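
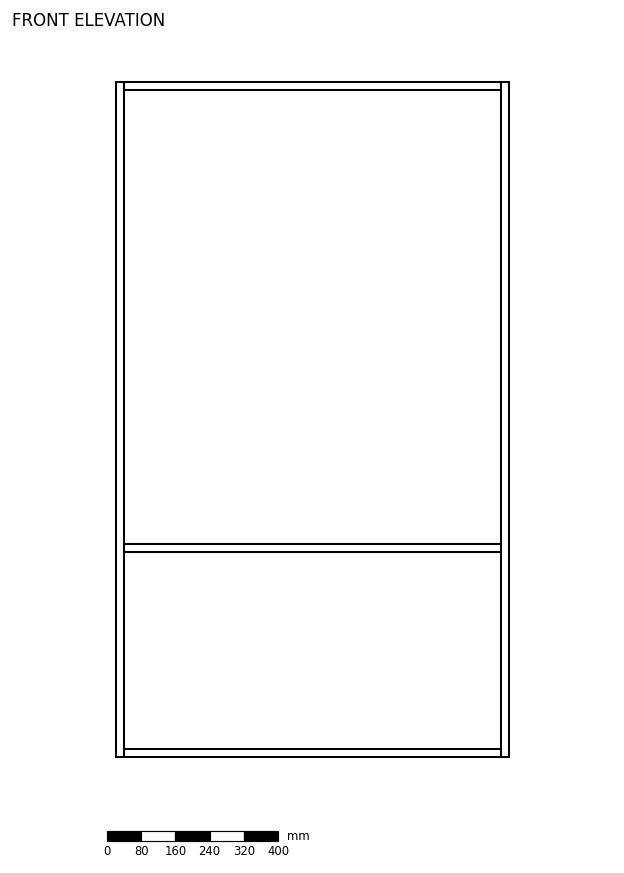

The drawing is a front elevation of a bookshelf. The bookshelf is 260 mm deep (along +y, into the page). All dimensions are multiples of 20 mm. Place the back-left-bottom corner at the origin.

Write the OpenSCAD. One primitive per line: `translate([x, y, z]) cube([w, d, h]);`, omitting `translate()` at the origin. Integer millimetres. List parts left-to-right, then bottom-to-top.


cube([20, 260, 1580]);
translate([20, 0, 0]) cube([880, 260, 20]);
translate([20, 0, 480]) cube([880, 260, 20]);
translate([20, 0, 1560]) cube([880, 260, 20]);
translate([900, 0, 0]) cube([20, 260, 1580]);


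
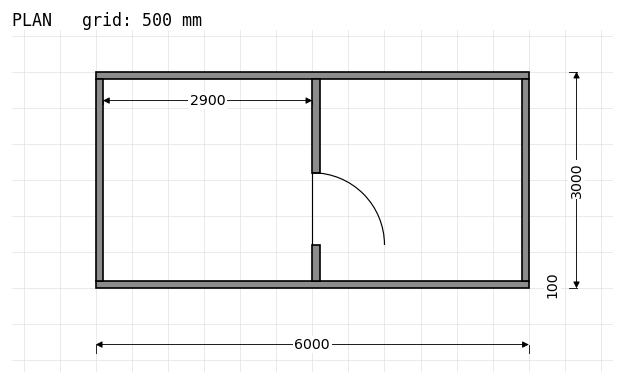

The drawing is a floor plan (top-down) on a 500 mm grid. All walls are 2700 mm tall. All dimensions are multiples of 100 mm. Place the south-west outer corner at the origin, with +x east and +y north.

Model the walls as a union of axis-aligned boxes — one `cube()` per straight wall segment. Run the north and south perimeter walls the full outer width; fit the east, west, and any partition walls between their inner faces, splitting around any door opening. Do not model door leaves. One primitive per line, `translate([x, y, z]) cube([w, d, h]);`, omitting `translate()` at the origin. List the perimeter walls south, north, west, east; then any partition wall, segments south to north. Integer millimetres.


cube([6000, 100, 2700]);
translate([0, 2900, 0]) cube([6000, 100, 2700]);
translate([0, 100, 0]) cube([100, 2800, 2700]);
translate([5900, 100, 0]) cube([100, 2800, 2700]);
translate([3000, 100, 0]) cube([100, 500, 2700]);
translate([3000, 1600, 0]) cube([100, 1300, 2700]);


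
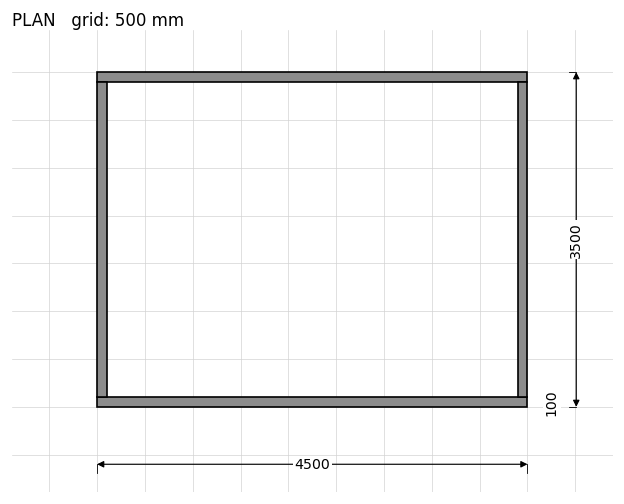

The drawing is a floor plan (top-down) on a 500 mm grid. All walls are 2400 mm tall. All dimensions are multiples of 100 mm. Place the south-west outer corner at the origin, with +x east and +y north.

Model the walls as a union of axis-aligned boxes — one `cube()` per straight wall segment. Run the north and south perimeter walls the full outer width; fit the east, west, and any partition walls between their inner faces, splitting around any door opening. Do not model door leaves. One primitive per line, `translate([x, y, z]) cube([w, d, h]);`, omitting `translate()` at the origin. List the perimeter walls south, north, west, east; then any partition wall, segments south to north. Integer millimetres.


cube([4500, 100, 2400]);
translate([0, 3400, 0]) cube([4500, 100, 2400]);
translate([0, 100, 0]) cube([100, 3300, 2400]);
translate([4400, 100, 0]) cube([100, 3300, 2400]);


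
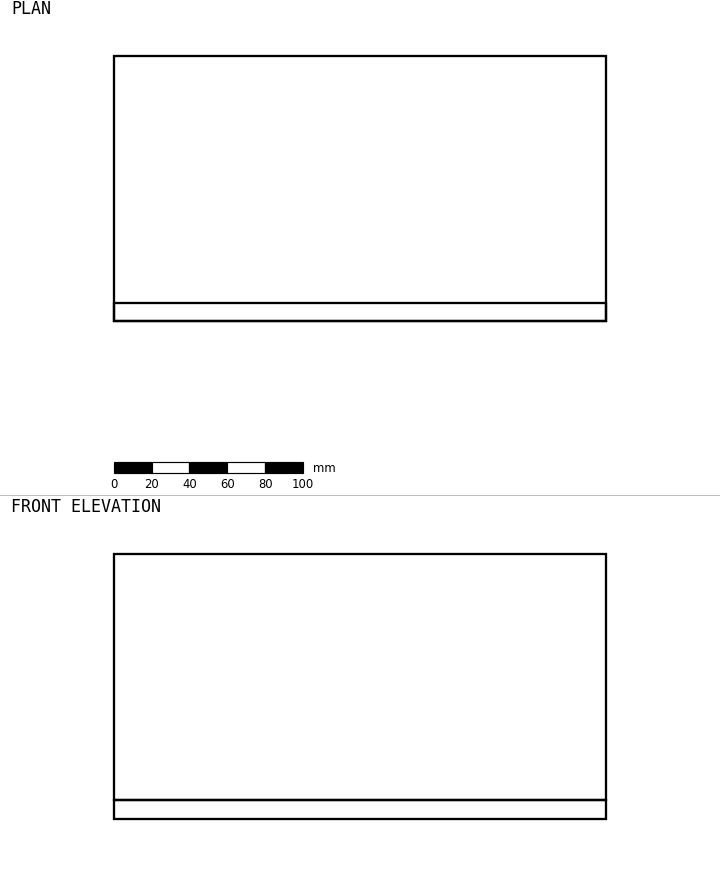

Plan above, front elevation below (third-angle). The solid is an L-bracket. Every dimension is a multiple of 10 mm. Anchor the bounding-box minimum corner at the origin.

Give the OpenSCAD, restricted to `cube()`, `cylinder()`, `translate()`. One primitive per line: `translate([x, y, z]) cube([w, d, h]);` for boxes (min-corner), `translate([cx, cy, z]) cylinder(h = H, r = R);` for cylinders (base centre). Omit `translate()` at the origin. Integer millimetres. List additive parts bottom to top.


cube([260, 140, 10]);
translate([0, 0, 10]) cube([260, 10, 130]);


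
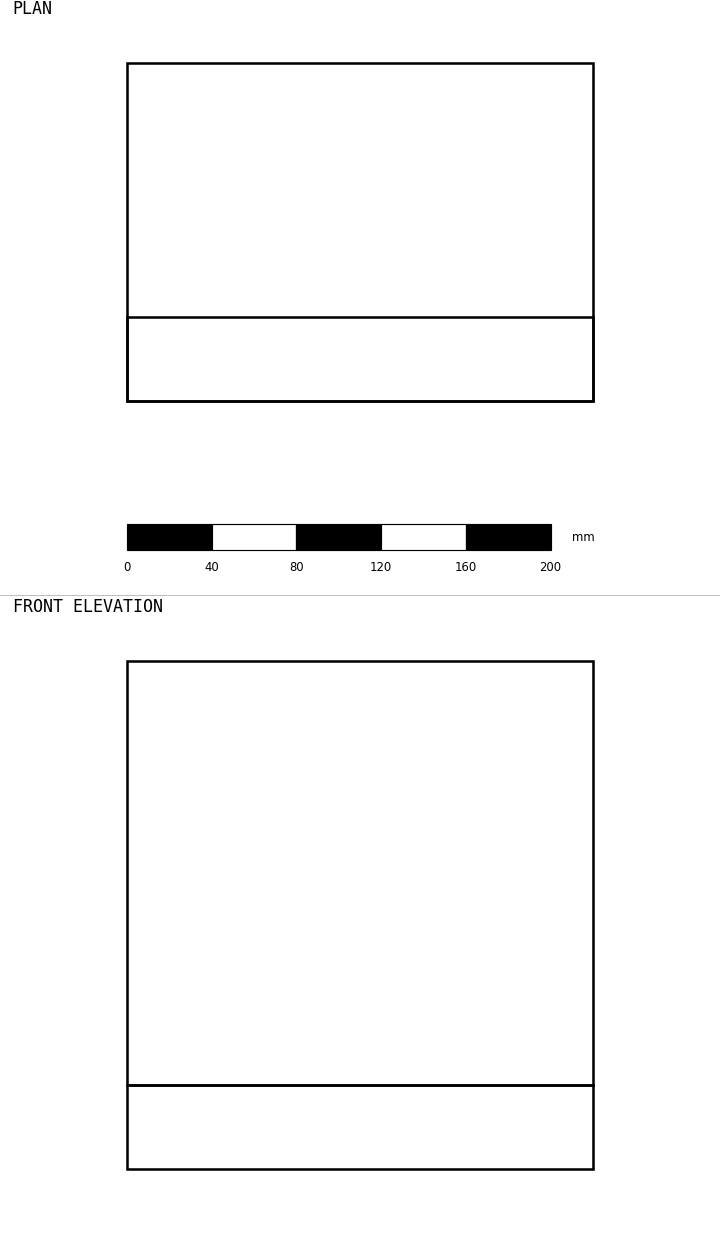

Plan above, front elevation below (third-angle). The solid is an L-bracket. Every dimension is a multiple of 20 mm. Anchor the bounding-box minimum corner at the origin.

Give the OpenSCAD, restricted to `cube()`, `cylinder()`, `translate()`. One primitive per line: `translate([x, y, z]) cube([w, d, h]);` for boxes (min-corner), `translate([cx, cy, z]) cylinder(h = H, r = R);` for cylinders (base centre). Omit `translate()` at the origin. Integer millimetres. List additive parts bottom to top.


cube([220, 160, 40]);
translate([0, 0, 40]) cube([220, 40, 200]);


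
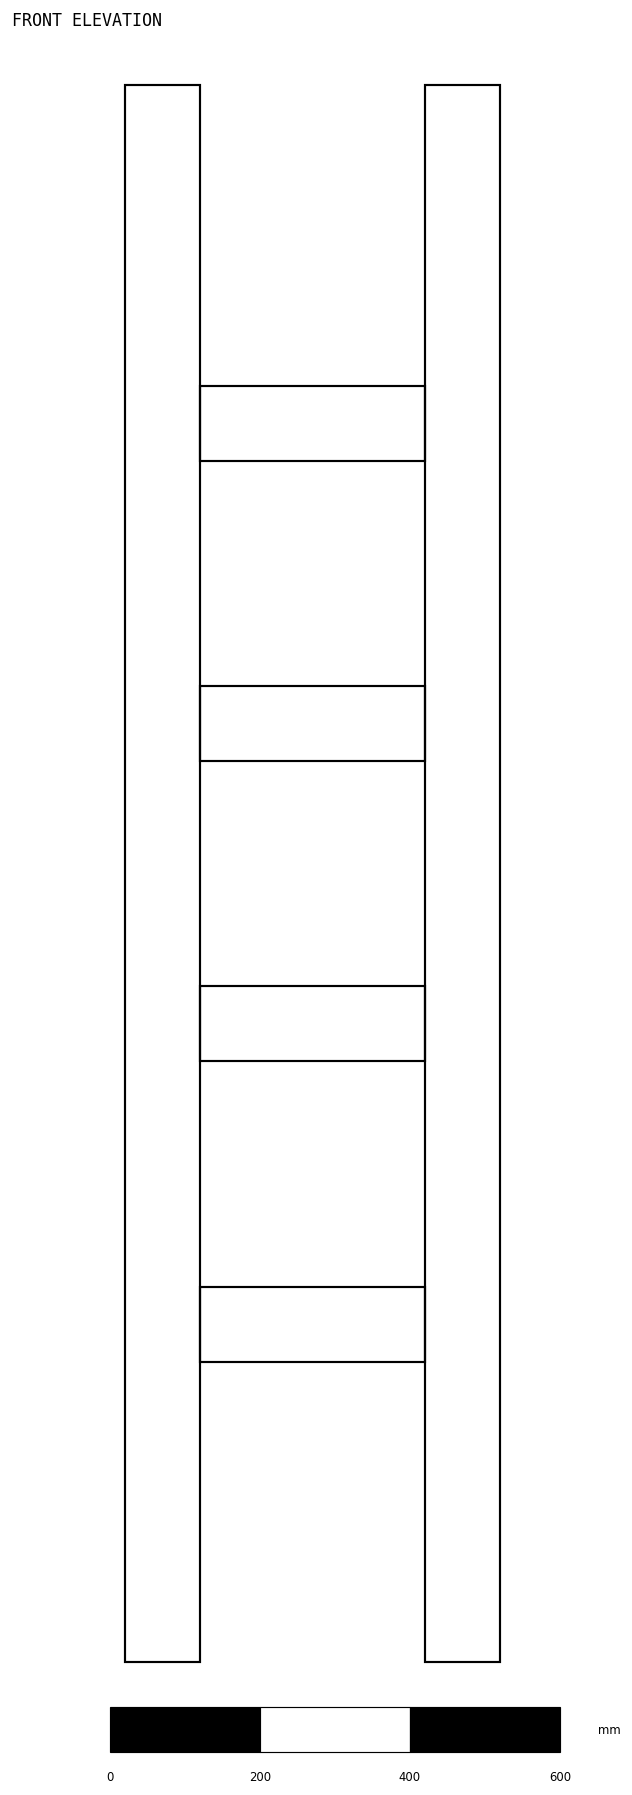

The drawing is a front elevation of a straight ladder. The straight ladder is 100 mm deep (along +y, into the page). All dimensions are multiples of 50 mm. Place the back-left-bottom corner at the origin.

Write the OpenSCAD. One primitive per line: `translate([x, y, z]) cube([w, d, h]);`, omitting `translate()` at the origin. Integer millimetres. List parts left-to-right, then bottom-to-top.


cube([100, 100, 2100]);
translate([100, 0, 400]) cube([300, 100, 100]);
translate([100, 0, 800]) cube([300, 100, 100]);
translate([100, 0, 1200]) cube([300, 100, 100]);
translate([100, 0, 1600]) cube([300, 100, 100]);
translate([400, 0, 0]) cube([100, 100, 2100]);


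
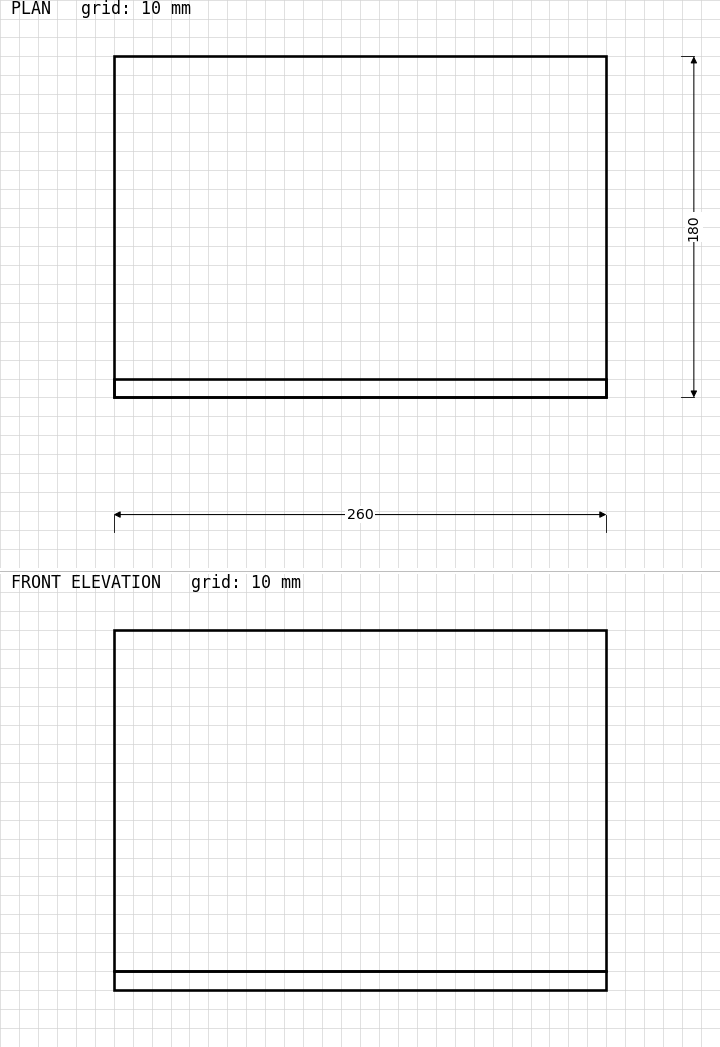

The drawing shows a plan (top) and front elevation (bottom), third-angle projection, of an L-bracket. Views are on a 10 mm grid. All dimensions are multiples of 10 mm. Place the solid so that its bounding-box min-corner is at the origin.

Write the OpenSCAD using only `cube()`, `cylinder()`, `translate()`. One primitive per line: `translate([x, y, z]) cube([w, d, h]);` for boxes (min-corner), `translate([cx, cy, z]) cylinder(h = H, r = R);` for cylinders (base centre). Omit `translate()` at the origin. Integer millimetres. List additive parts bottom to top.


cube([260, 180, 10]);
translate([0, 0, 10]) cube([260, 10, 180]);


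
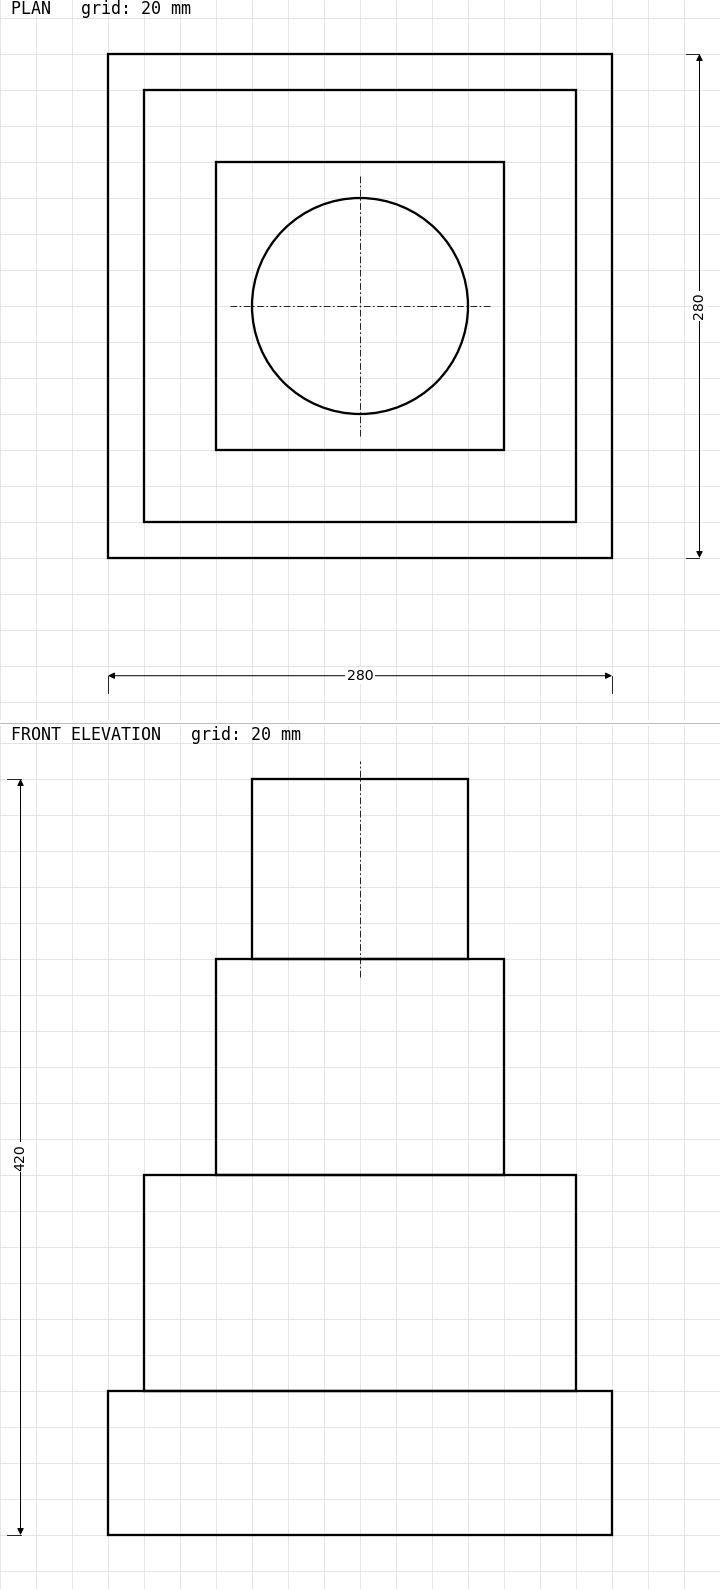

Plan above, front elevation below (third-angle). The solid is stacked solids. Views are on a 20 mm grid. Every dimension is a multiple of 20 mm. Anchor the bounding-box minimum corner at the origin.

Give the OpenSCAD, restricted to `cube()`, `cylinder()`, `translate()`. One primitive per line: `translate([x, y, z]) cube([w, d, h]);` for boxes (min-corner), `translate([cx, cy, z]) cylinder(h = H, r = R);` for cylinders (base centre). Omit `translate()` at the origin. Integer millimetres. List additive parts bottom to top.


cube([280, 280, 80]);
translate([20, 20, 80]) cube([240, 240, 120]);
translate([60, 60, 200]) cube([160, 160, 120]);
translate([140, 140, 320]) cylinder(h = 100, r = 60);


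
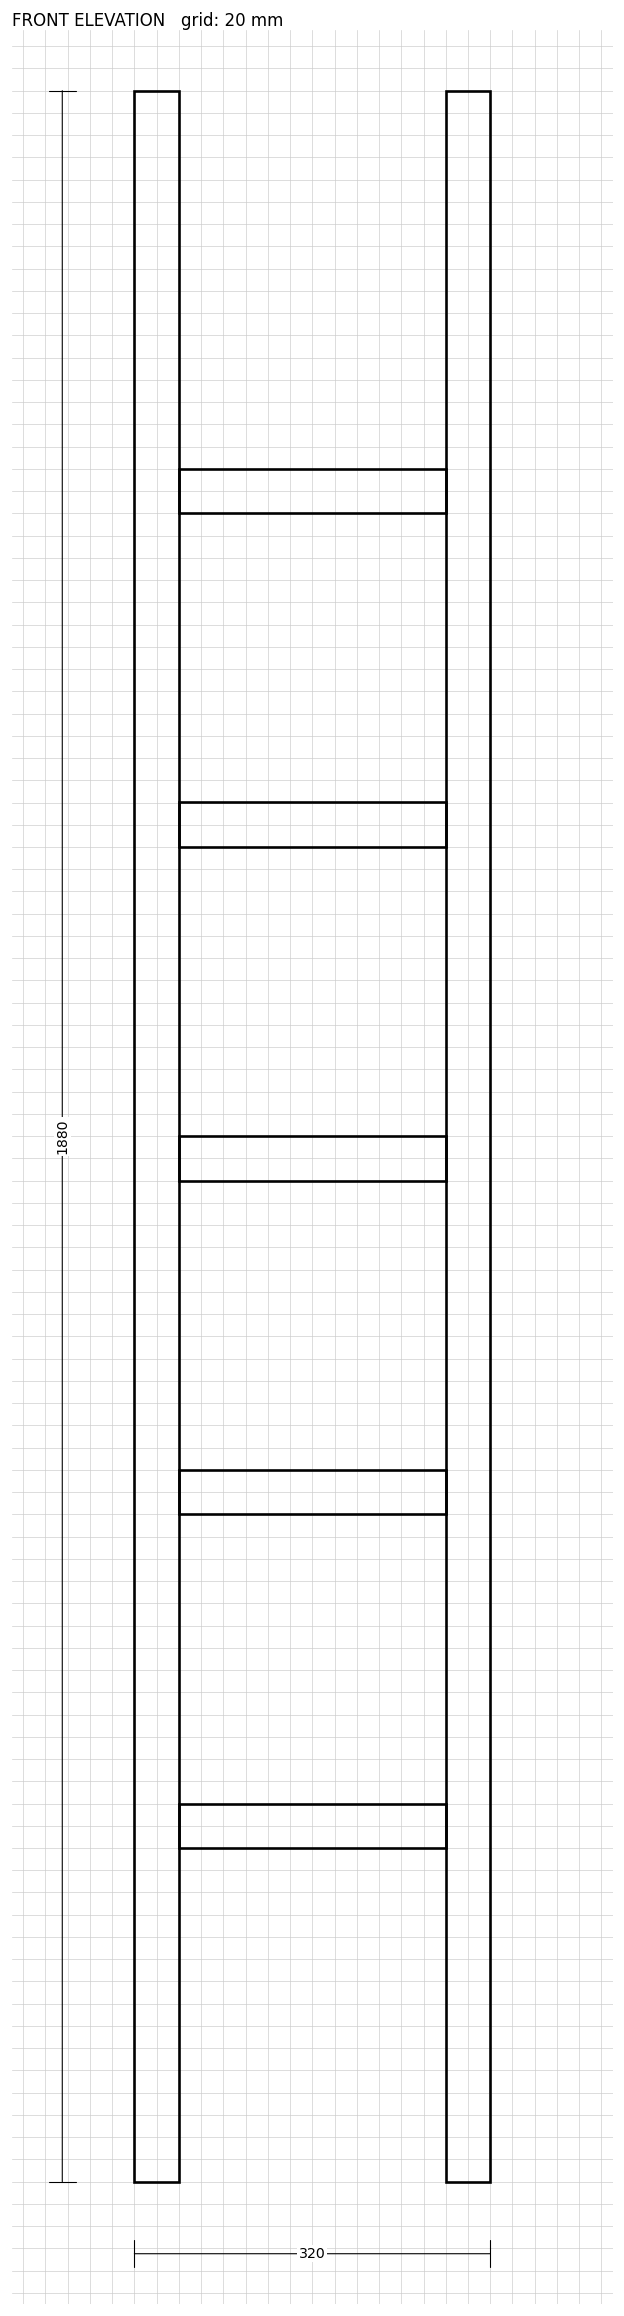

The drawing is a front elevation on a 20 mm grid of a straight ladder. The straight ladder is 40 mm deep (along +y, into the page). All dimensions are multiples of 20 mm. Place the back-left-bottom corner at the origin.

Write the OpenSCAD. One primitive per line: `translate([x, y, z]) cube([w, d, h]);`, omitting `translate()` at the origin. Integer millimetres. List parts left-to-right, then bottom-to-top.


cube([40, 40, 1880]);
translate([40, 0, 300]) cube([240, 40, 40]);
translate([40, 0, 600]) cube([240, 40, 40]);
translate([40, 0, 900]) cube([240, 40, 40]);
translate([40, 0, 1200]) cube([240, 40, 40]);
translate([40, 0, 1500]) cube([240, 40, 40]);
translate([280, 0, 0]) cube([40, 40, 1880]);


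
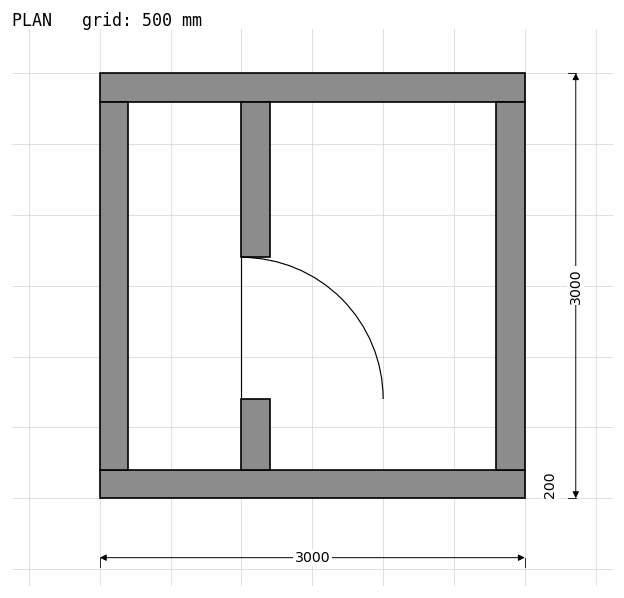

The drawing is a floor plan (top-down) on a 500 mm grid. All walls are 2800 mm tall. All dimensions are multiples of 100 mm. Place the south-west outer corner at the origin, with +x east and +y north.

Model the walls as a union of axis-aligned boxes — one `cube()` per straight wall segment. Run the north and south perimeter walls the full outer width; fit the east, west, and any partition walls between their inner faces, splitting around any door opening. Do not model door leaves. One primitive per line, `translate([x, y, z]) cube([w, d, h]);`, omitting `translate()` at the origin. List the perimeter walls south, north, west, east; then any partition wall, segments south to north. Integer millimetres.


cube([3000, 200, 2800]);
translate([0, 2800, 0]) cube([3000, 200, 2800]);
translate([0, 200, 0]) cube([200, 2600, 2800]);
translate([2800, 200, 0]) cube([200, 2600, 2800]);
translate([1000, 200, 0]) cube([200, 500, 2800]);
translate([1000, 1700, 0]) cube([200, 1100, 2800]);


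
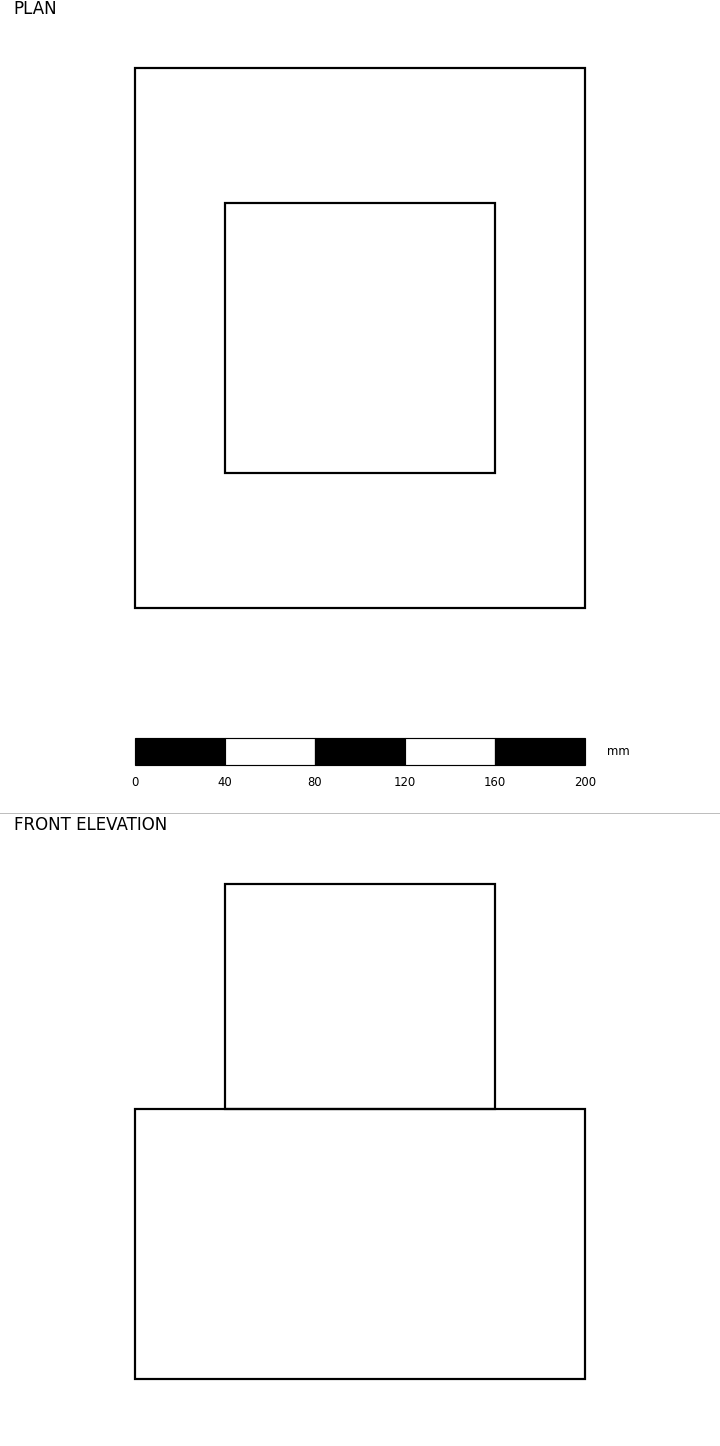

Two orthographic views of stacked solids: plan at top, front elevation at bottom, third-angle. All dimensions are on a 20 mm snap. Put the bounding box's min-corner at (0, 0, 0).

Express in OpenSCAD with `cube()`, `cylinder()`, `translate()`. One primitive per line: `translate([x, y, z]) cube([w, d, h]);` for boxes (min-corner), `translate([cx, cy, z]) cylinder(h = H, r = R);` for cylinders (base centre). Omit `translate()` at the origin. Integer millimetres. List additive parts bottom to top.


cube([200, 240, 120]);
translate([40, 60, 120]) cube([120, 120, 100]);


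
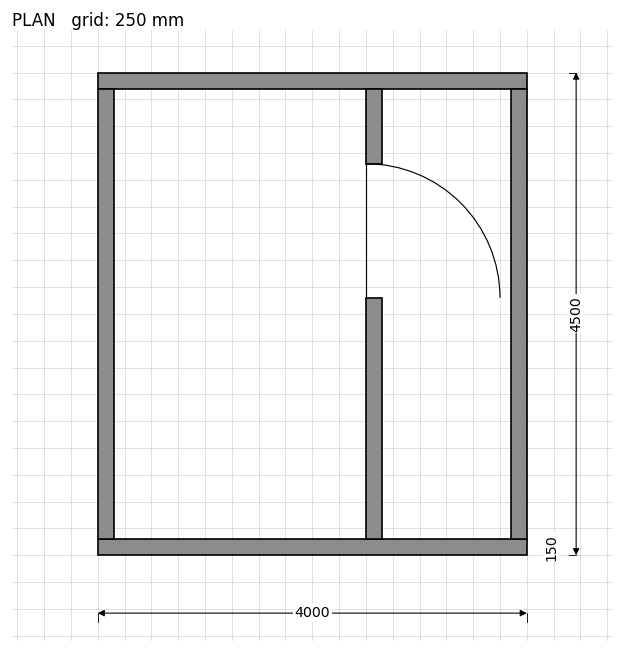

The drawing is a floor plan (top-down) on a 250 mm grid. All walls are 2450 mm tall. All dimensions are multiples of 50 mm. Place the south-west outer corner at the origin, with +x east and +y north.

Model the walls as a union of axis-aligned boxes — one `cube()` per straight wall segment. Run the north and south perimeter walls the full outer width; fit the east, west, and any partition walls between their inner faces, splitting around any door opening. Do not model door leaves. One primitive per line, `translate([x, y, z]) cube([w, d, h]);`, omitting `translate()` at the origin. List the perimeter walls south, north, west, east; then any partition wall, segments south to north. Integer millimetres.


cube([4000, 150, 2450]);
translate([0, 4350, 0]) cube([4000, 150, 2450]);
translate([0, 150, 0]) cube([150, 4200, 2450]);
translate([3850, 150, 0]) cube([150, 4200, 2450]);
translate([2500, 150, 0]) cube([150, 2250, 2450]);
translate([2500, 3650, 0]) cube([150, 700, 2450]);


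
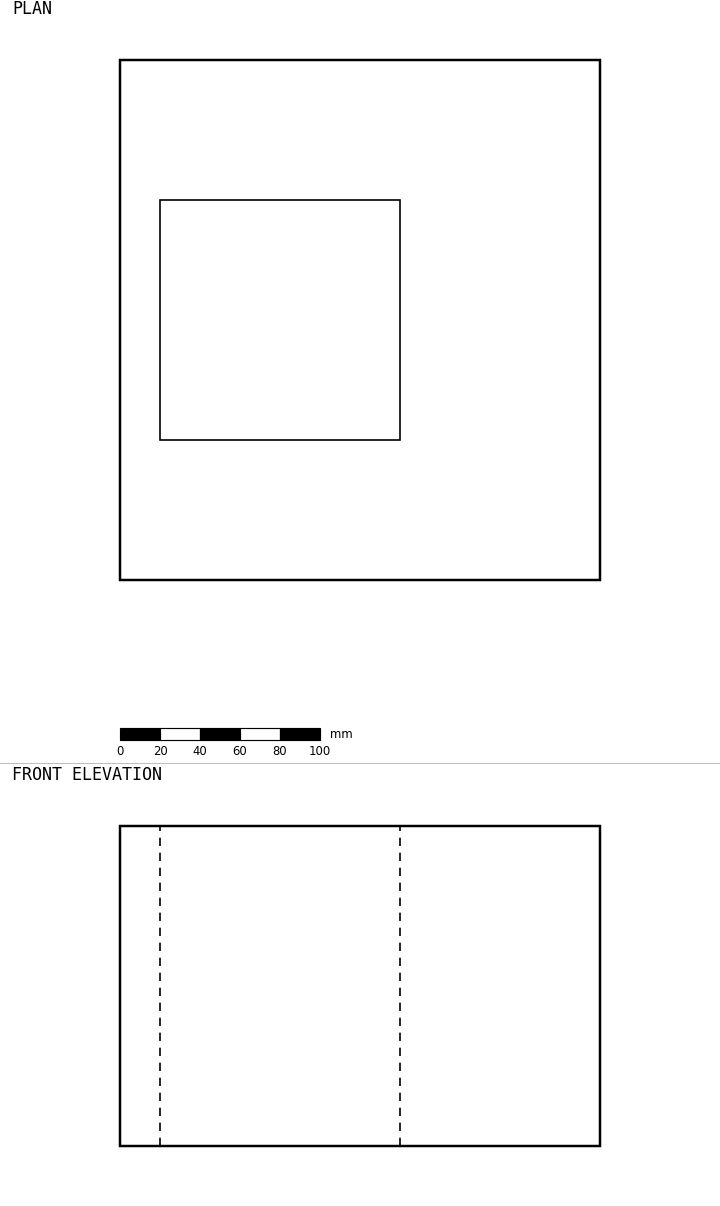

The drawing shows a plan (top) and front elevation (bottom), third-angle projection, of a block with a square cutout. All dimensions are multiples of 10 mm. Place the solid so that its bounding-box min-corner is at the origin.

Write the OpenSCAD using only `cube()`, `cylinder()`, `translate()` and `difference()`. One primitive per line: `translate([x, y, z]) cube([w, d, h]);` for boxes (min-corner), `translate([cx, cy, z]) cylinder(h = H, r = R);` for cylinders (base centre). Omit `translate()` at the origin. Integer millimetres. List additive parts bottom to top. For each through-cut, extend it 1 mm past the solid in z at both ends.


difference() {
  cube([240, 260, 160]);
  translate([20, 70, -1]) cube([120, 120, 162]);
}


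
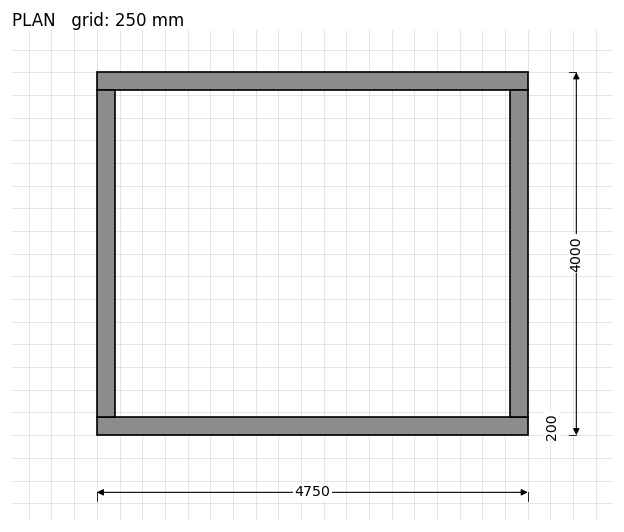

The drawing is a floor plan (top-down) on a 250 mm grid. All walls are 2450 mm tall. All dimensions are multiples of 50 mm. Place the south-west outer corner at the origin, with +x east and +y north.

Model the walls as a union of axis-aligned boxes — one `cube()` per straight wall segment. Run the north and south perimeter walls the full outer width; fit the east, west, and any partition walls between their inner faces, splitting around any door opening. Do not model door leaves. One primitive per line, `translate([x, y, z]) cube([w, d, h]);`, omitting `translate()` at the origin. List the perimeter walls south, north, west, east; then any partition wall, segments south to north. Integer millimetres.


cube([4750, 200, 2450]);
translate([0, 3800, 0]) cube([4750, 200, 2450]);
translate([0, 200, 0]) cube([200, 3600, 2450]);
translate([4550, 200, 0]) cube([200, 3600, 2450]);


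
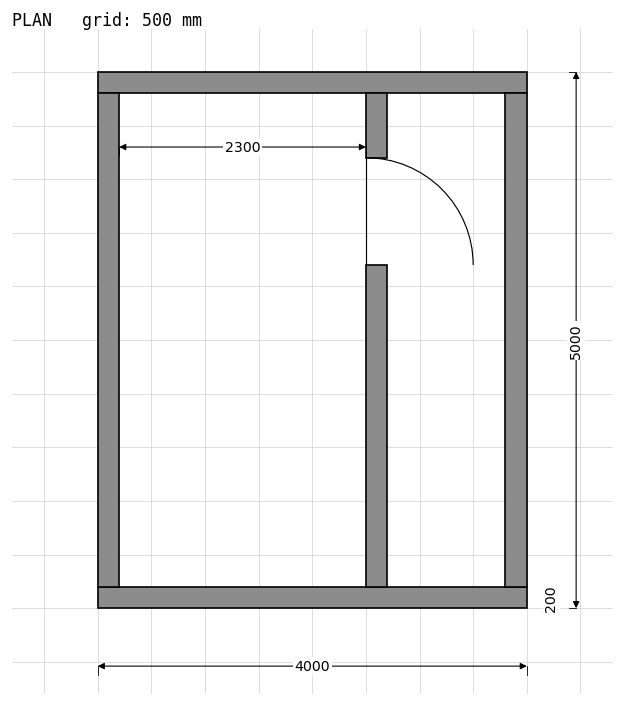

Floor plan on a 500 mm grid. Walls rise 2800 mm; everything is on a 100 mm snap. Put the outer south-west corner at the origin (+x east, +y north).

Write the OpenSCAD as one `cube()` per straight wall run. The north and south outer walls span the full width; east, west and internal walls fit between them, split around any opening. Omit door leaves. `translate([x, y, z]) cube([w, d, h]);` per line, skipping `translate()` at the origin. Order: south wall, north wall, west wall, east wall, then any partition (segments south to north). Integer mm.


cube([4000, 200, 2800]);
translate([0, 4800, 0]) cube([4000, 200, 2800]);
translate([0, 200, 0]) cube([200, 4600, 2800]);
translate([3800, 200, 0]) cube([200, 4600, 2800]);
translate([2500, 200, 0]) cube([200, 3000, 2800]);
translate([2500, 4200, 0]) cube([200, 600, 2800]);


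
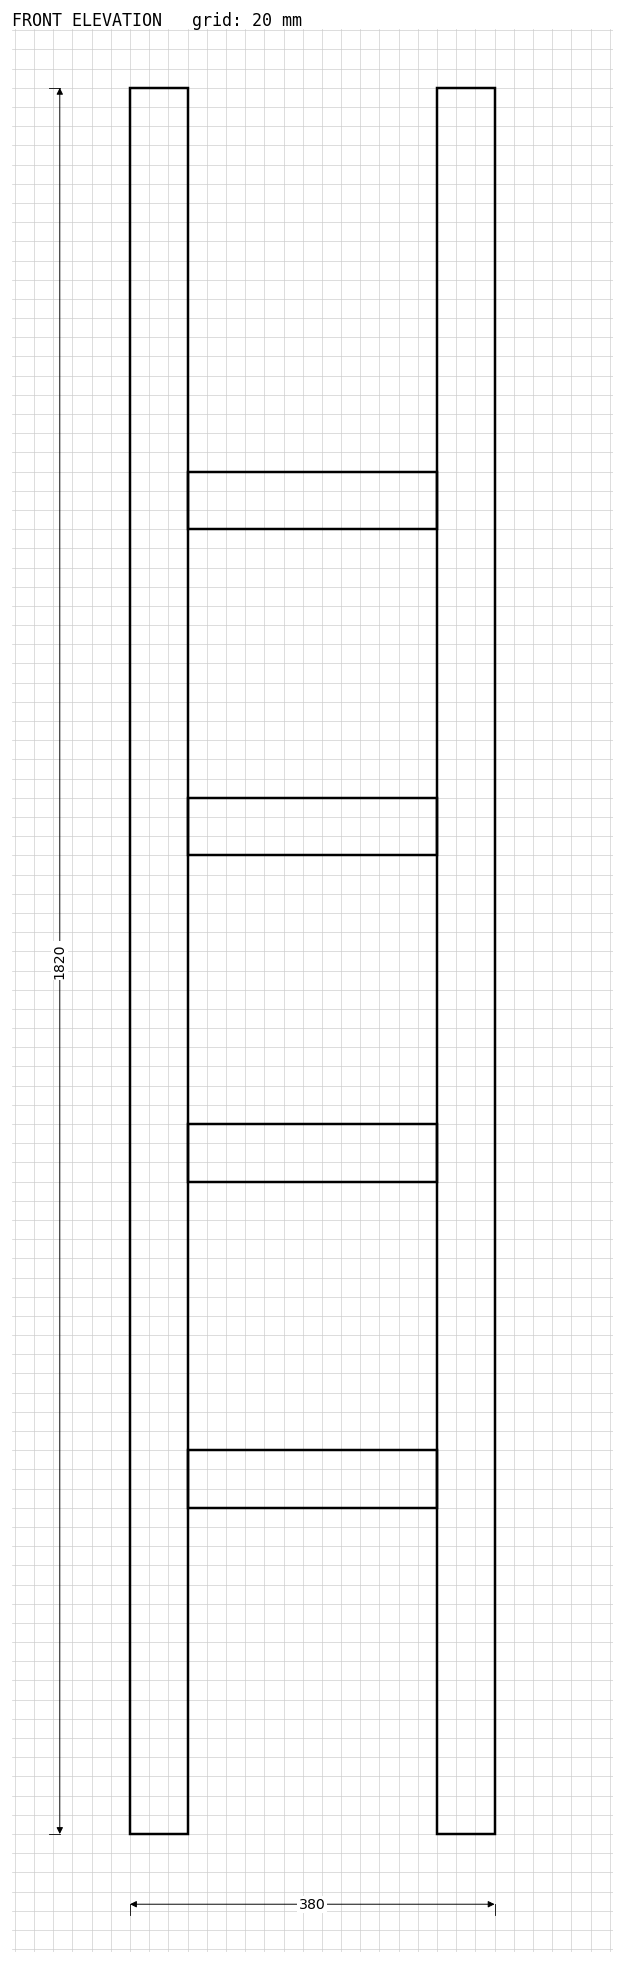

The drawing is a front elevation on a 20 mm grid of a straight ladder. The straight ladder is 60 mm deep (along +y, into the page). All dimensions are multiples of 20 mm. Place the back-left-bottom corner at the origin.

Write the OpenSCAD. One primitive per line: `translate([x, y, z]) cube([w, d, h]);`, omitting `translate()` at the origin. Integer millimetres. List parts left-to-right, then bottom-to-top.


cube([60, 60, 1820]);
translate([60, 0, 340]) cube([260, 60, 60]);
translate([60, 0, 680]) cube([260, 60, 60]);
translate([60, 0, 1020]) cube([260, 60, 60]);
translate([60, 0, 1360]) cube([260, 60, 60]);
translate([320, 0, 0]) cube([60, 60, 1820]);


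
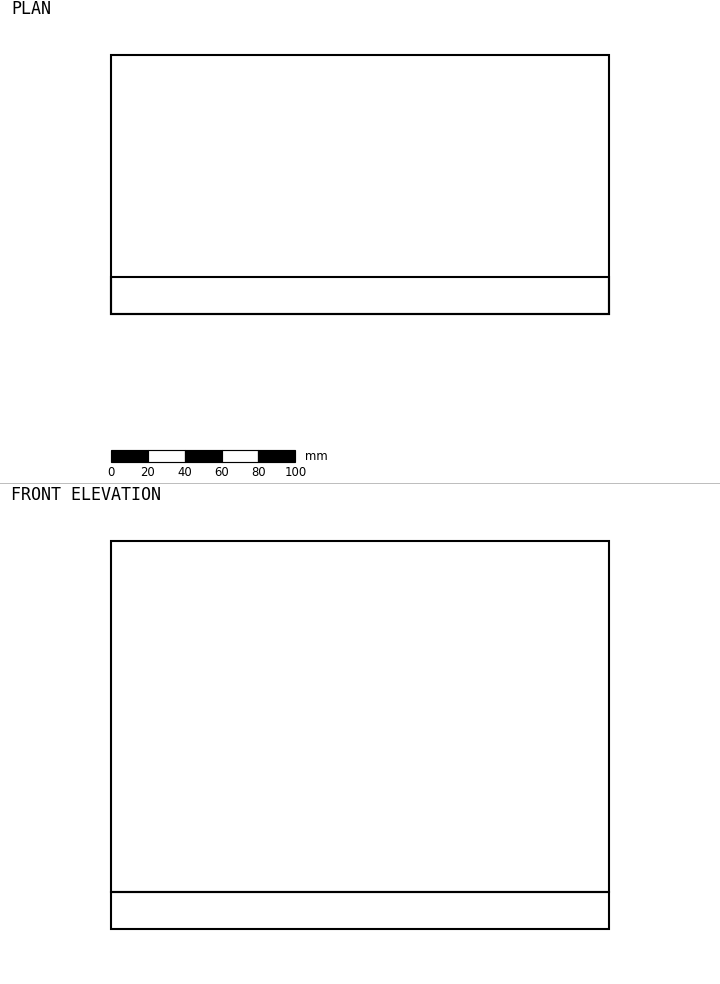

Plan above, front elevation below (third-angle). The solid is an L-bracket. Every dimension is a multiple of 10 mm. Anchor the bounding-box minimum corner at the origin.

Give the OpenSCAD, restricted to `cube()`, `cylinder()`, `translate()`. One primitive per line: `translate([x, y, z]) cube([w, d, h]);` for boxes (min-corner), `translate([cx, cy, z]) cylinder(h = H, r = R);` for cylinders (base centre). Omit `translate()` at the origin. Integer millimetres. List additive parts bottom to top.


cube([270, 140, 20]);
translate([0, 0, 20]) cube([270, 20, 190]);


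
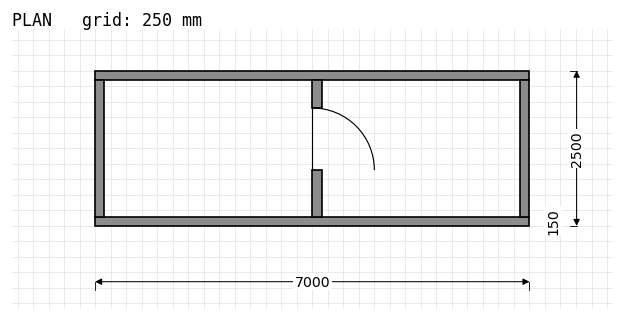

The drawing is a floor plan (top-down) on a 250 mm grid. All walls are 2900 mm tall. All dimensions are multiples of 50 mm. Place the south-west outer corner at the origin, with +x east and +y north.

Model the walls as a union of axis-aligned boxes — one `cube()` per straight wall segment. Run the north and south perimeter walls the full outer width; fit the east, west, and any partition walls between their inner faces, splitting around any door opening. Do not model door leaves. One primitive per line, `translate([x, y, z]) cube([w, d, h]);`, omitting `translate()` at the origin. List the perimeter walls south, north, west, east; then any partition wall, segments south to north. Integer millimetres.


cube([7000, 150, 2900]);
translate([0, 2350, 0]) cube([7000, 150, 2900]);
translate([0, 150, 0]) cube([150, 2200, 2900]);
translate([6850, 150, 0]) cube([150, 2200, 2900]);
translate([3500, 150, 0]) cube([150, 750, 2900]);
translate([3500, 1900, 0]) cube([150, 450, 2900]);


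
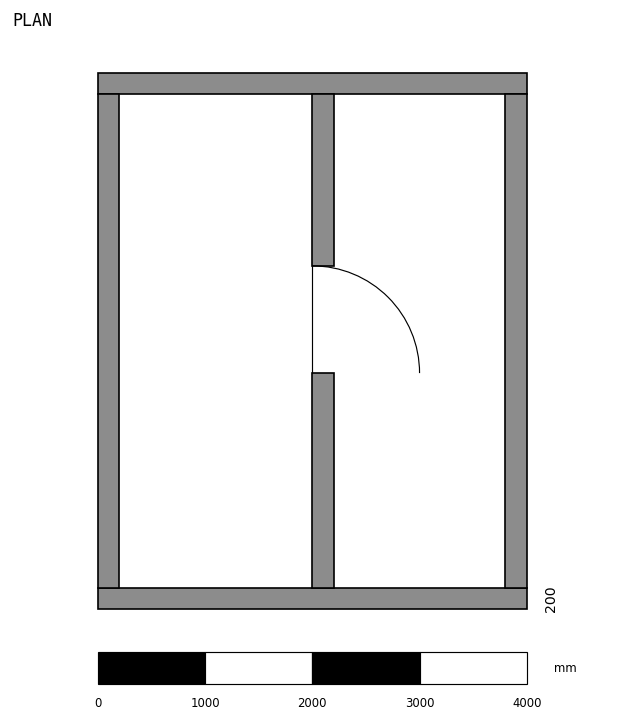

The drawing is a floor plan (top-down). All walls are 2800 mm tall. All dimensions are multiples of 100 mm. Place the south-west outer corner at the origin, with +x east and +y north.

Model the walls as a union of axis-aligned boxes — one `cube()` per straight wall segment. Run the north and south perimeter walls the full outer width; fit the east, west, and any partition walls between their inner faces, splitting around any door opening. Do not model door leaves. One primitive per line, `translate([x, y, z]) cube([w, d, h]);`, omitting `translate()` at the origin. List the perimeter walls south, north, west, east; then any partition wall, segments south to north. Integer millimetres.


cube([4000, 200, 2800]);
translate([0, 4800, 0]) cube([4000, 200, 2800]);
translate([0, 200, 0]) cube([200, 4600, 2800]);
translate([3800, 200, 0]) cube([200, 4600, 2800]);
translate([2000, 200, 0]) cube([200, 2000, 2800]);
translate([2000, 3200, 0]) cube([200, 1600, 2800]);


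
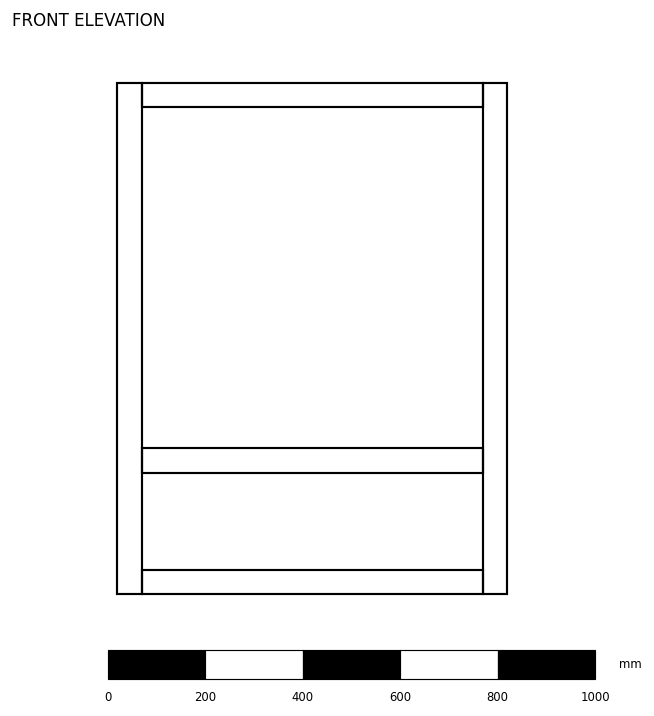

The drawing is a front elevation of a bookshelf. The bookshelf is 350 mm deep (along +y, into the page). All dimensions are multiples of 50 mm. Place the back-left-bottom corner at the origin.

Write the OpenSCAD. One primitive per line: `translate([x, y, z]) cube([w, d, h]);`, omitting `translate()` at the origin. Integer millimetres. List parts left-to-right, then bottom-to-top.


cube([50, 350, 1050]);
translate([50, 0, 0]) cube([700, 350, 50]);
translate([50, 0, 250]) cube([700, 350, 50]);
translate([50, 0, 1000]) cube([700, 350, 50]);
translate([750, 0, 0]) cube([50, 350, 1050]);


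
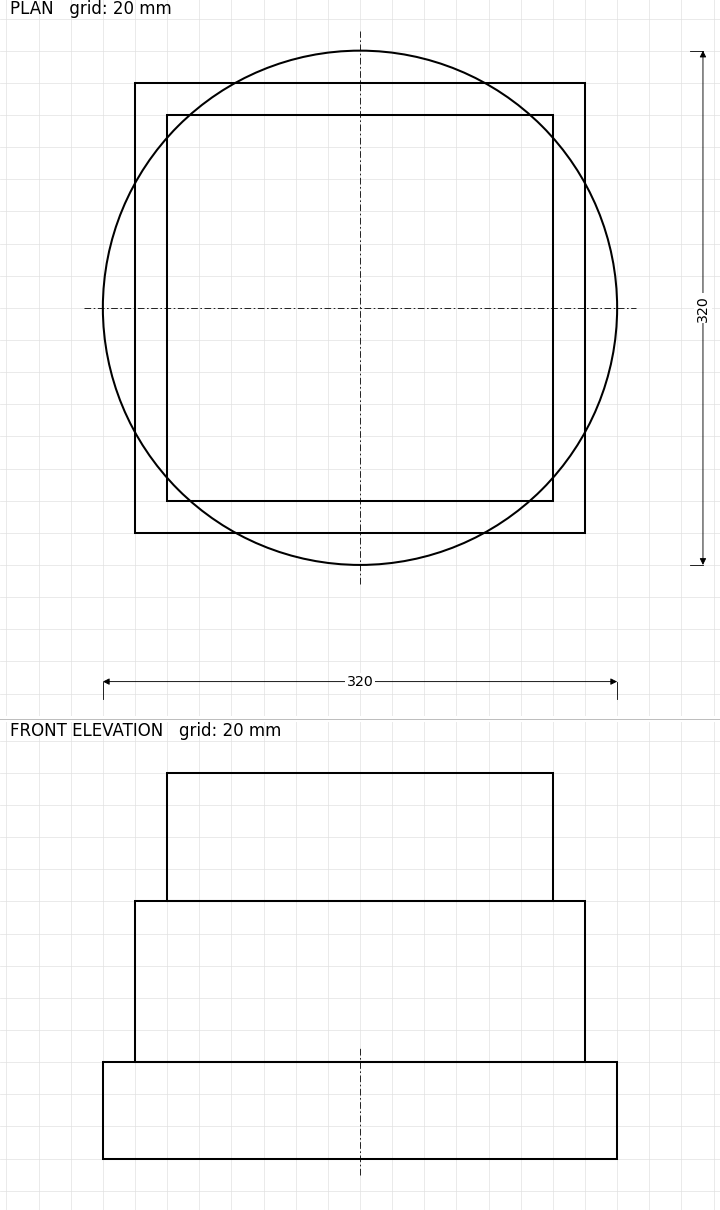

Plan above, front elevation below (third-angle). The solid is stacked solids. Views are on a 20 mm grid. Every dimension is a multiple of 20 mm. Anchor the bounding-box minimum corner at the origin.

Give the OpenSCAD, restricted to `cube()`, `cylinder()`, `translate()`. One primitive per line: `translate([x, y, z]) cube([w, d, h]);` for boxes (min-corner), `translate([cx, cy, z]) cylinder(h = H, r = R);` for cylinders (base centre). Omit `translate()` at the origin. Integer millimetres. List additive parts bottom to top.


translate([160, 160, 0]) cylinder(h = 60, r = 160);
translate([20, 20, 60]) cube([280, 280, 100]);
translate([40, 40, 160]) cube([240, 240, 80]);


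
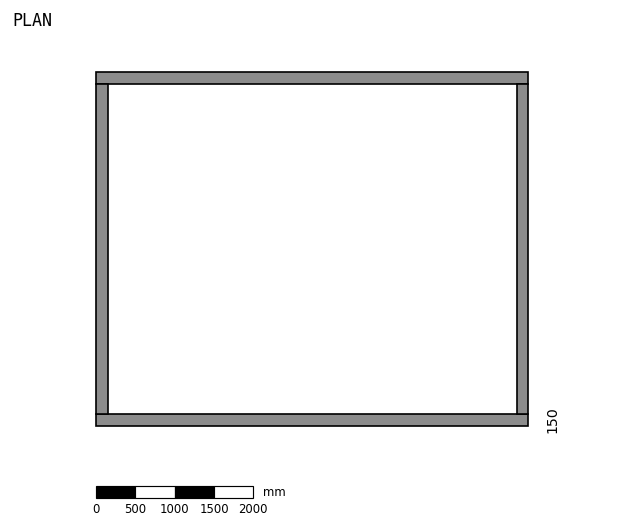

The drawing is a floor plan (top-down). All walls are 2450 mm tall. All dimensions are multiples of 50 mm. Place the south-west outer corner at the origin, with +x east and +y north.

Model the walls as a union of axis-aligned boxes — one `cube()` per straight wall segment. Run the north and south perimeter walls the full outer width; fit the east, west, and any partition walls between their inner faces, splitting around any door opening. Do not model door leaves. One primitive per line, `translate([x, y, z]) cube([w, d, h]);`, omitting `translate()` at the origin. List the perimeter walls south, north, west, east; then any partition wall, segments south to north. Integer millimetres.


cube([5500, 150, 2450]);
translate([0, 4350, 0]) cube([5500, 150, 2450]);
translate([0, 150, 0]) cube([150, 4200, 2450]);
translate([5350, 150, 0]) cube([150, 4200, 2450]);


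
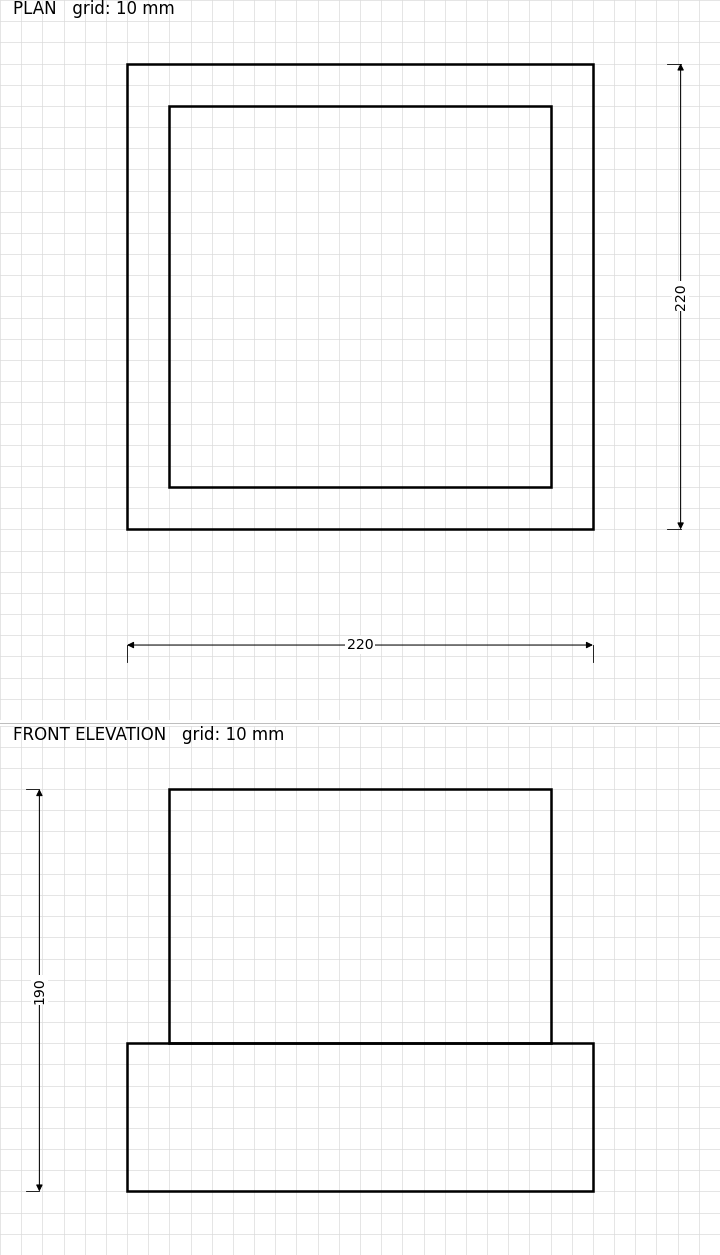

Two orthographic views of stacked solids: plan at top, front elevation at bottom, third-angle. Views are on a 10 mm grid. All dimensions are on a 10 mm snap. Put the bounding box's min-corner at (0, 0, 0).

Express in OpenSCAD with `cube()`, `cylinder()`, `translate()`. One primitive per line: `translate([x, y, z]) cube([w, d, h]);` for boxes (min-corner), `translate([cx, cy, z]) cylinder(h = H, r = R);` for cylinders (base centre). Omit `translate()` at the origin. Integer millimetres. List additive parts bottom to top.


cube([220, 220, 70]);
translate([20, 20, 70]) cube([180, 180, 120]);


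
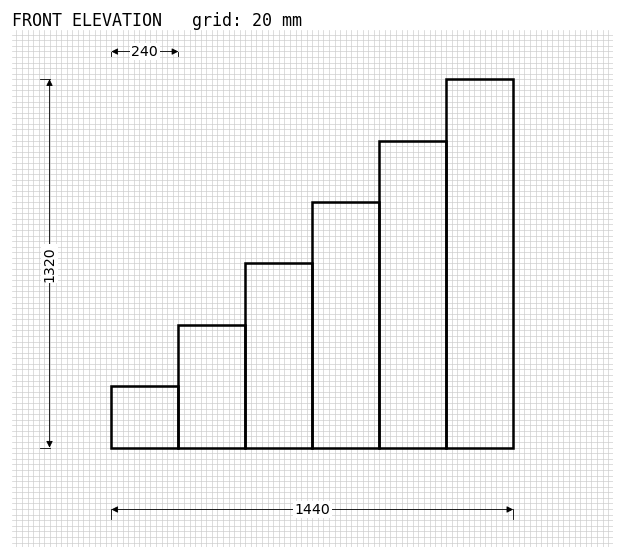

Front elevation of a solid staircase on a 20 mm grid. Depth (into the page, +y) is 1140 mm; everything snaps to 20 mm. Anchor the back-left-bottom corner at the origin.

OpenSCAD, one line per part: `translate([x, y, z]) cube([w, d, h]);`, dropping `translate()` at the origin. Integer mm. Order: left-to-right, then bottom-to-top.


cube([240, 1140, 220]);
translate([240, 0, 0]) cube([240, 1140, 440]);
translate([480, 0, 0]) cube([240, 1140, 660]);
translate([720, 0, 0]) cube([240, 1140, 880]);
translate([960, 0, 0]) cube([240, 1140, 1100]);
translate([1200, 0, 0]) cube([240, 1140, 1320]);


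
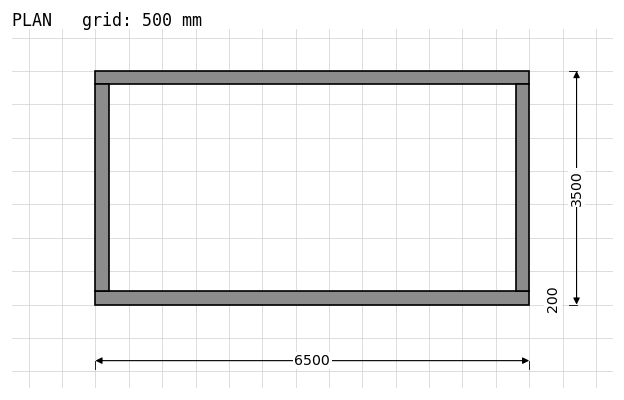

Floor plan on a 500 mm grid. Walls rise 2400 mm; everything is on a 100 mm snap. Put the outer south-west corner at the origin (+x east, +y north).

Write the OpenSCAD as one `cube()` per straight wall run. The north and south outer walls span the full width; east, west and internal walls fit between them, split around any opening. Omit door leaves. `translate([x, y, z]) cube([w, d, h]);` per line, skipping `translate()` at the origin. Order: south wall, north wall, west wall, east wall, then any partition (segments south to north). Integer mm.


cube([6500, 200, 2400]);
translate([0, 3300, 0]) cube([6500, 200, 2400]);
translate([0, 200, 0]) cube([200, 3100, 2400]);
translate([6300, 200, 0]) cube([200, 3100, 2400]);


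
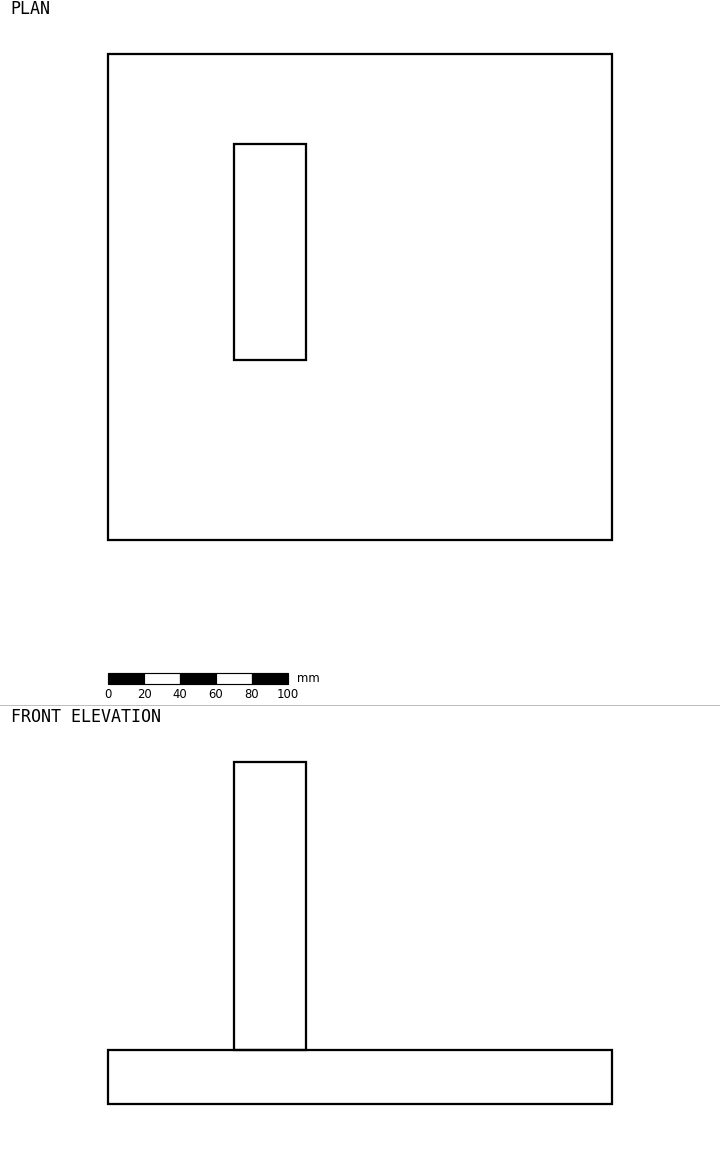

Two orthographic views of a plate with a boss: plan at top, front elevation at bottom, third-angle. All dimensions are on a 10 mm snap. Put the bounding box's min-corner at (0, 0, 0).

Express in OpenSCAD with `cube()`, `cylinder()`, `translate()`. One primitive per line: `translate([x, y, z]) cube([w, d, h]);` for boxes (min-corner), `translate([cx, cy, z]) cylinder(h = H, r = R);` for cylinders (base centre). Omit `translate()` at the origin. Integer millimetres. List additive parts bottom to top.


cube([280, 270, 30]);
translate([70, 100, 30]) cube([40, 120, 160]);


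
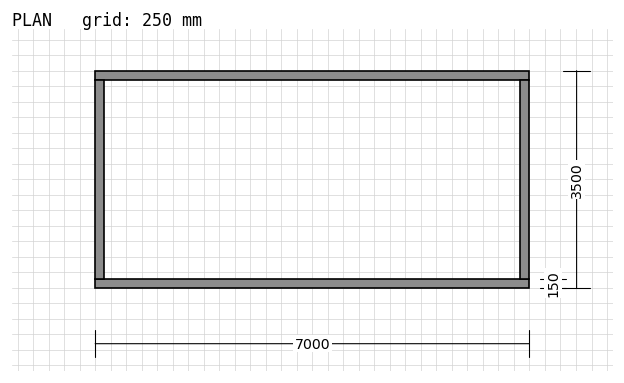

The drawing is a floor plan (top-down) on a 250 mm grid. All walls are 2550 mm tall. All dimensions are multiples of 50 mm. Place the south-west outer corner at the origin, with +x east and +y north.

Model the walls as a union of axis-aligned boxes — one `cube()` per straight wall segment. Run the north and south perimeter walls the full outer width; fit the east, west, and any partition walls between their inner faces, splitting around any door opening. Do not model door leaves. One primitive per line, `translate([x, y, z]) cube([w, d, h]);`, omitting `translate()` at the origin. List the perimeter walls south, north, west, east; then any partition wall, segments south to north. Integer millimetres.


cube([7000, 150, 2550]);
translate([0, 3350, 0]) cube([7000, 150, 2550]);
translate([0, 150, 0]) cube([150, 3200, 2550]);
translate([6850, 150, 0]) cube([150, 3200, 2550]);


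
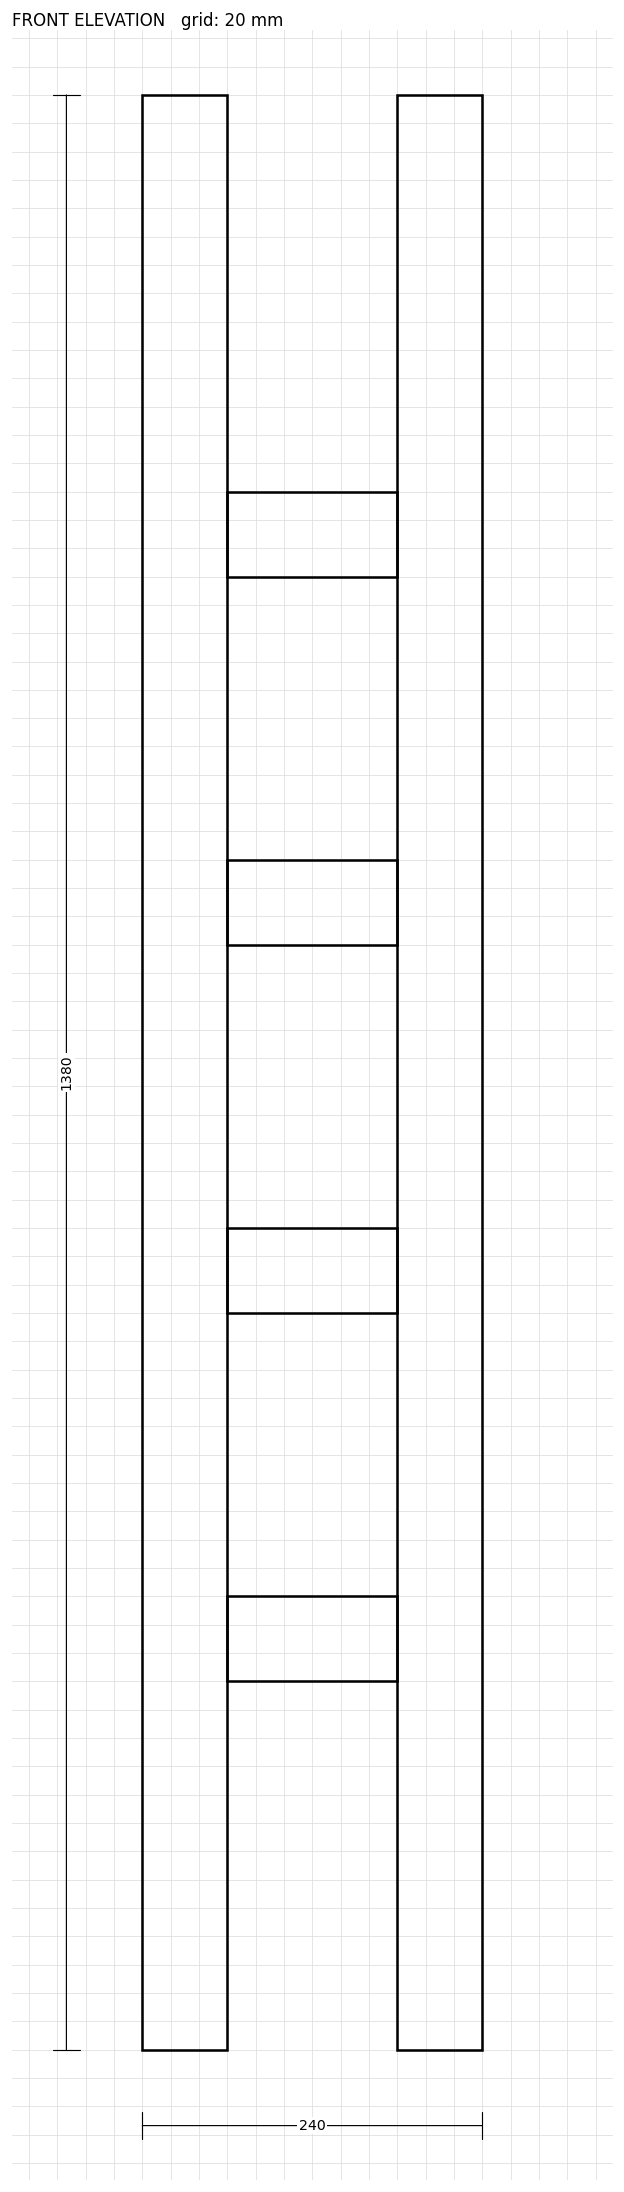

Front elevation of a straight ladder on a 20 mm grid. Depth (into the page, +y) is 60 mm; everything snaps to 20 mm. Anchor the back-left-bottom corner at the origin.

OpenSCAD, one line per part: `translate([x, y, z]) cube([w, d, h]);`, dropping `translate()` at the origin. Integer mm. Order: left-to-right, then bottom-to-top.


cube([60, 60, 1380]);
translate([60, 0, 260]) cube([120, 60, 60]);
translate([60, 0, 520]) cube([120, 60, 60]);
translate([60, 0, 780]) cube([120, 60, 60]);
translate([60, 0, 1040]) cube([120, 60, 60]);
translate([180, 0, 0]) cube([60, 60, 1380]);


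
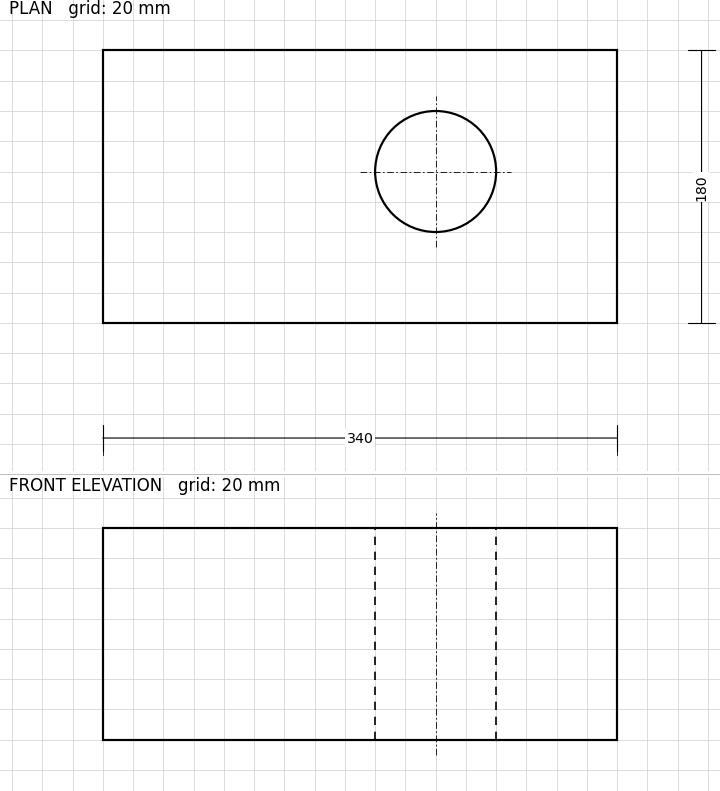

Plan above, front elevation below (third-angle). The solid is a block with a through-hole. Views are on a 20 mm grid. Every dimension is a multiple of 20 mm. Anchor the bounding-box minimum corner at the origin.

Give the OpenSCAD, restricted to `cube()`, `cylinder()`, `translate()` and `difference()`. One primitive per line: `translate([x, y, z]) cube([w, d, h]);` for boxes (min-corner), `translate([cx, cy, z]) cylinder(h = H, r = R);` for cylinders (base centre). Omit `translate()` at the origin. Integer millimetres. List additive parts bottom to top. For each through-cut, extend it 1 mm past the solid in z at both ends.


difference() {
  cube([340, 180, 140]);
  translate([220, 100, -1]) cylinder(h = 142, r = 40);
}


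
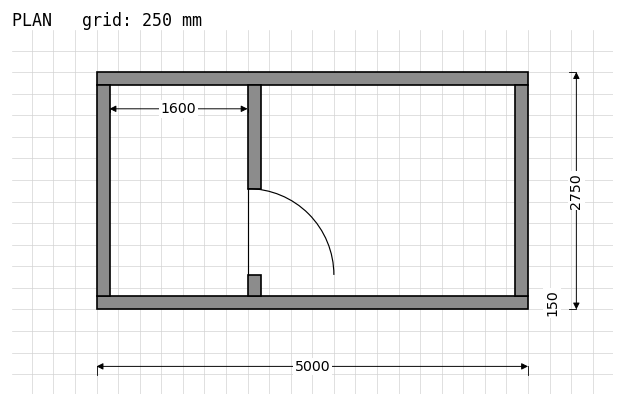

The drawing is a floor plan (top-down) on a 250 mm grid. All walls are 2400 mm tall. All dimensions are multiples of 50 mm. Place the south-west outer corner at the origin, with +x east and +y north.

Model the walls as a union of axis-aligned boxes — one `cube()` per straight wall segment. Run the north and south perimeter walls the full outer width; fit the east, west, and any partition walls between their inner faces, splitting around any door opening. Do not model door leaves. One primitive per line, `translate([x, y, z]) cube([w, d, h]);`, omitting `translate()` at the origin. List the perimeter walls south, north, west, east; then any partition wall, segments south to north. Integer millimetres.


cube([5000, 150, 2400]);
translate([0, 2600, 0]) cube([5000, 150, 2400]);
translate([0, 150, 0]) cube([150, 2450, 2400]);
translate([4850, 150, 0]) cube([150, 2450, 2400]);
translate([1750, 150, 0]) cube([150, 250, 2400]);
translate([1750, 1400, 0]) cube([150, 1200, 2400]);


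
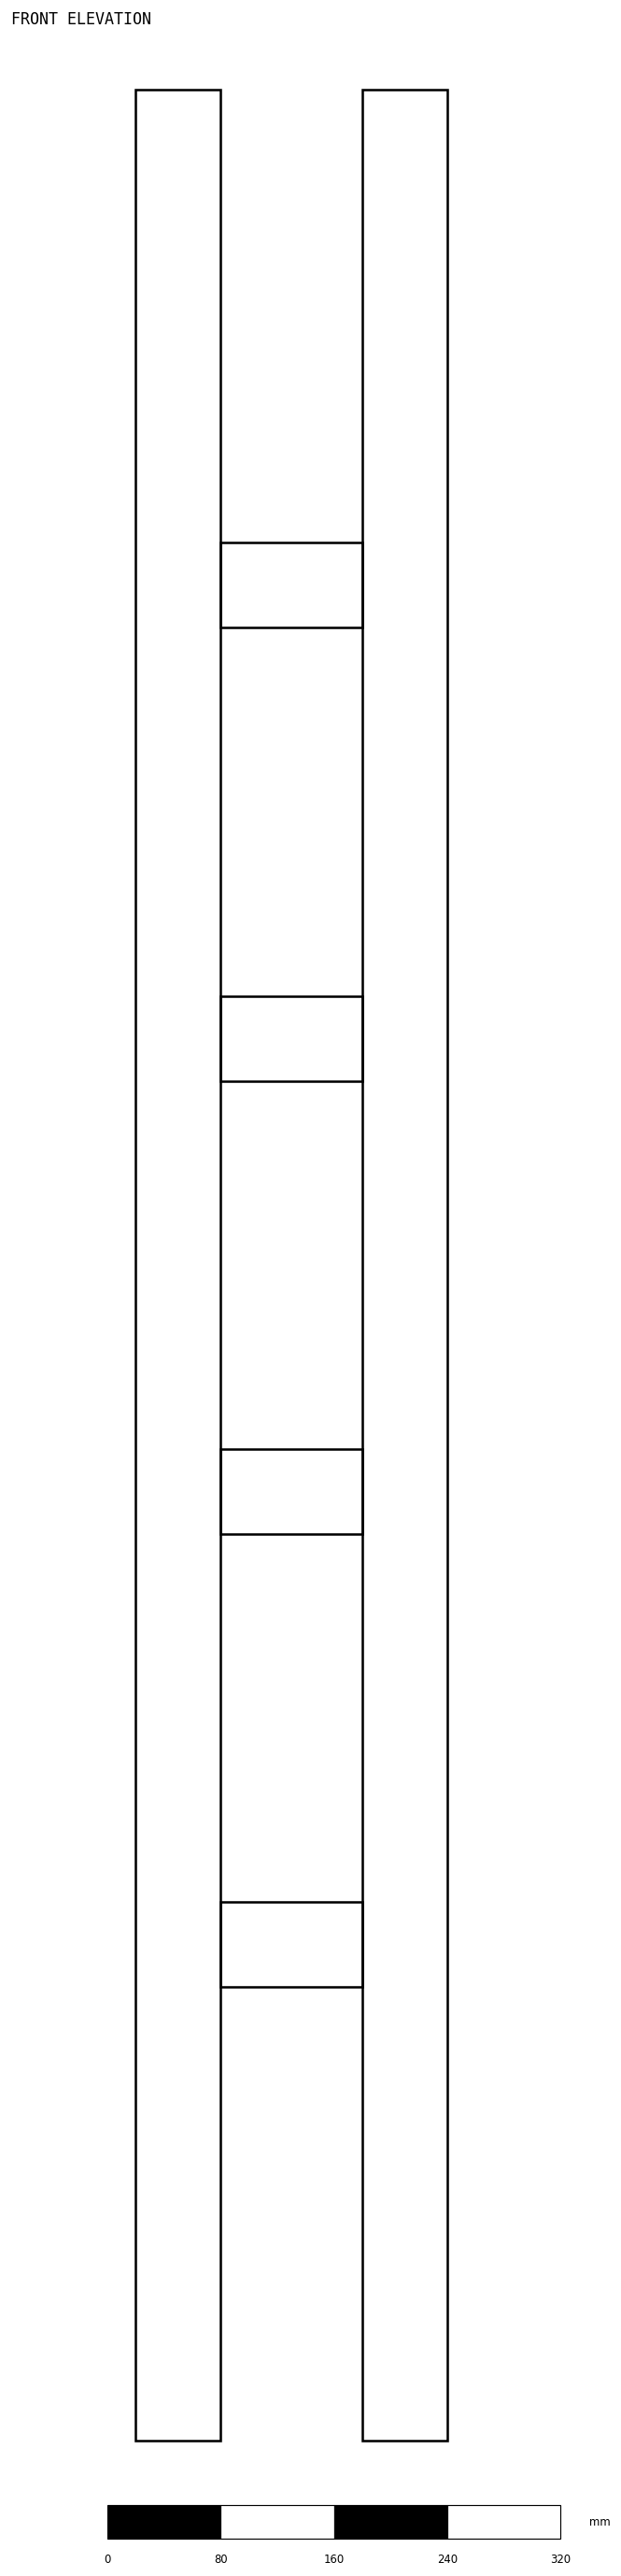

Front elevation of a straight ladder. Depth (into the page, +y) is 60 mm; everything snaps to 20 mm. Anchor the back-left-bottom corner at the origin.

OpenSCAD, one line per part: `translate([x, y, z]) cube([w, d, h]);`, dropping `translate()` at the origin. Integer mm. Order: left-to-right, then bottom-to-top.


cube([60, 60, 1660]);
translate([60, 0, 320]) cube([100, 60, 60]);
translate([60, 0, 640]) cube([100, 60, 60]);
translate([60, 0, 960]) cube([100, 60, 60]);
translate([60, 0, 1280]) cube([100, 60, 60]);
translate([160, 0, 0]) cube([60, 60, 1660]);


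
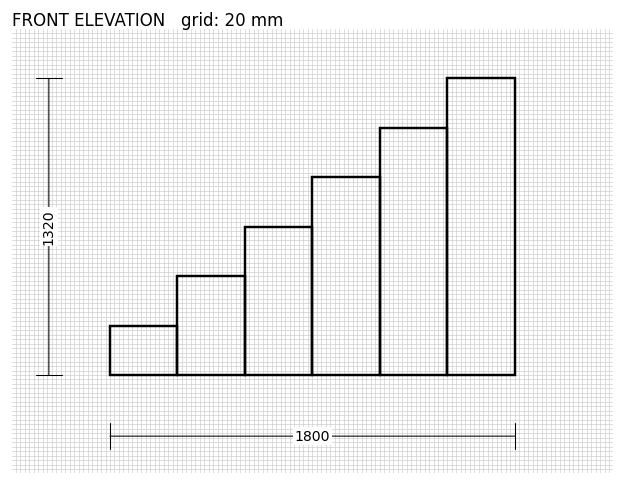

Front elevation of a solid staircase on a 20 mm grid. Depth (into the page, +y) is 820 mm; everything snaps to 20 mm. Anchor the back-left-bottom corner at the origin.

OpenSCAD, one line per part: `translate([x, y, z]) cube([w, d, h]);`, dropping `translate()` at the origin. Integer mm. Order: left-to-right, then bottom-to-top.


cube([300, 820, 220]);
translate([300, 0, 0]) cube([300, 820, 440]);
translate([600, 0, 0]) cube([300, 820, 660]);
translate([900, 0, 0]) cube([300, 820, 880]);
translate([1200, 0, 0]) cube([300, 820, 1100]);
translate([1500, 0, 0]) cube([300, 820, 1320]);


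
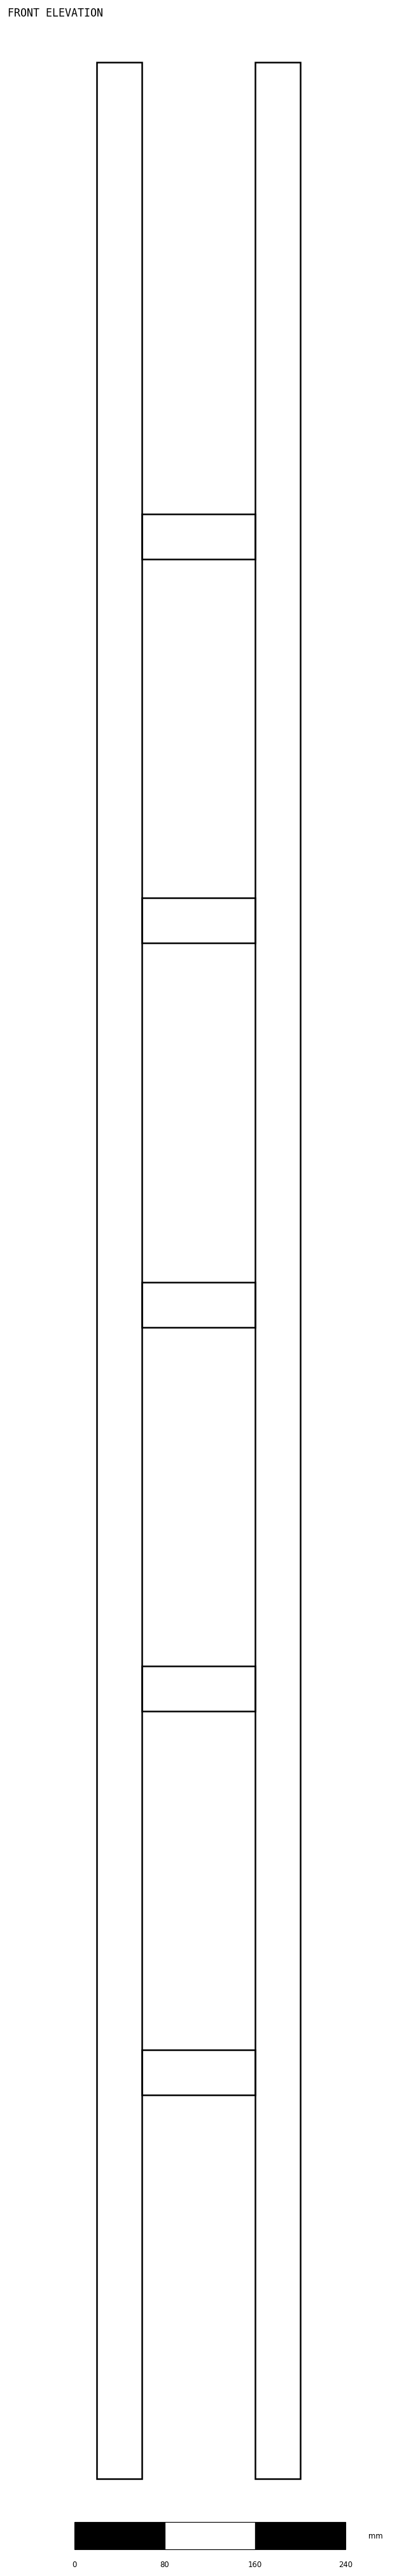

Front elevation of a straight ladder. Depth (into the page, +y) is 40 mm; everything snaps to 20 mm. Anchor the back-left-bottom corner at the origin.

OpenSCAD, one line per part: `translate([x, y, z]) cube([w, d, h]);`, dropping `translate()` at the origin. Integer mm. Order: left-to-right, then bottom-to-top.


cube([40, 40, 2140]);
translate([40, 0, 340]) cube([100, 40, 40]);
translate([40, 0, 680]) cube([100, 40, 40]);
translate([40, 0, 1020]) cube([100, 40, 40]);
translate([40, 0, 1360]) cube([100, 40, 40]);
translate([40, 0, 1700]) cube([100, 40, 40]);
translate([140, 0, 0]) cube([40, 40, 2140]);
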